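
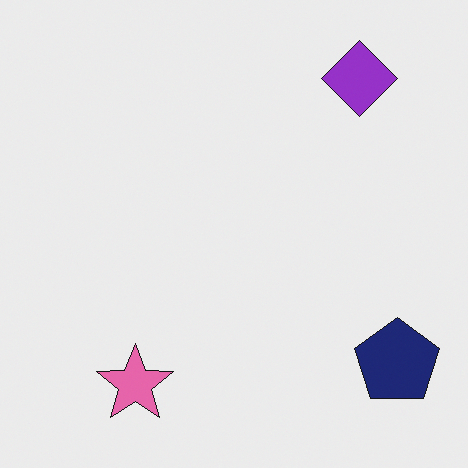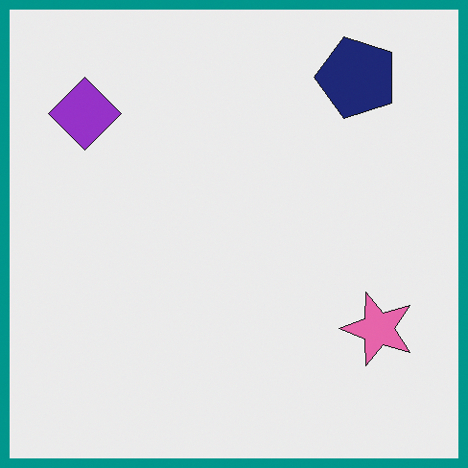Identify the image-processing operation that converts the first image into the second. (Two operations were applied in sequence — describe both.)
The second image is the first rotated 90° counter-clockwise, then framed with a teal border.

The navy pentagon sits in the bottom-right of the first image and the top-right of the second — consistent with a whole-image 90° counter-clockwise rotation. A solid teal frame runs around the edge of the second image, with the content slightly shrunk inside it.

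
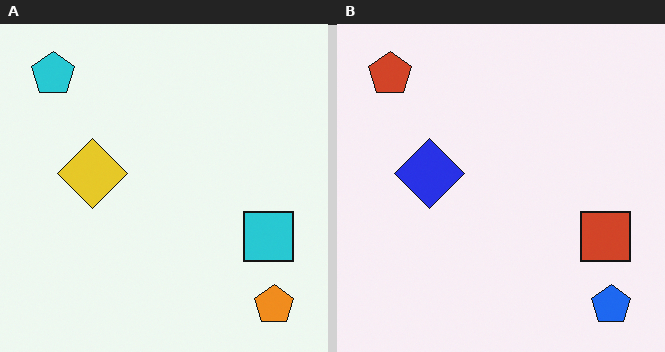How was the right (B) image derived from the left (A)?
The image was hue-shifted by a large amount.

Every shape's color has rotated by the same amount around the hue wheel — a uniform hue shift.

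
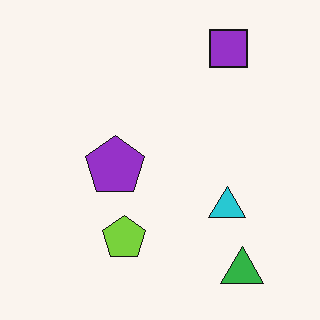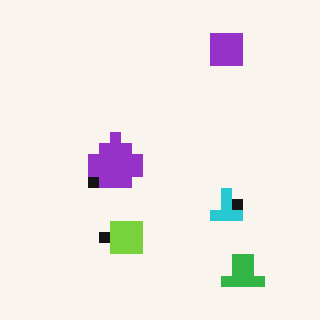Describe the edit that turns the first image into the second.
This is the original image heavily pixelated into large blocks.

Shapes are reduced to large square blocks; fine edges and outlines are lost — a downscale-then-upscale (mosaic) effect.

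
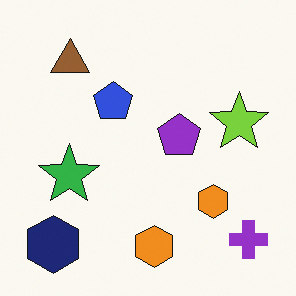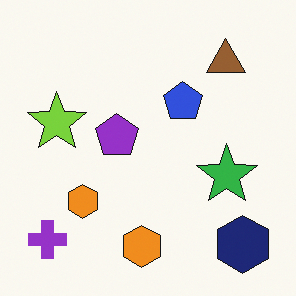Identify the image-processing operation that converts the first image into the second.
The image was flipped horizontally (left ↔ right).

The purple cross is in the bottom-right of the first image and the bottom-left of the second — shapes on opposite sides of the vertical midline have swapped in a mirror flip.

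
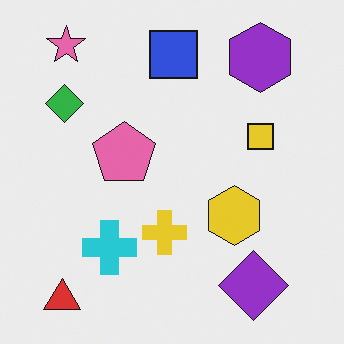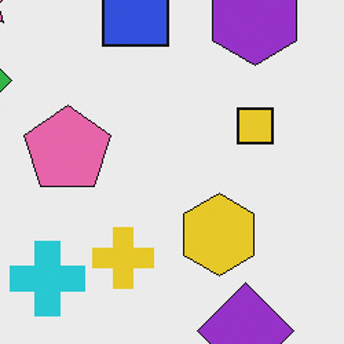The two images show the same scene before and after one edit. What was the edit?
The second image is the first cropped slightly and scaled back up.

The visible shapes are larger and the field of view is narrower; shapes near the original edges may be partly or wholly outside the frame — a crop-and-rescale.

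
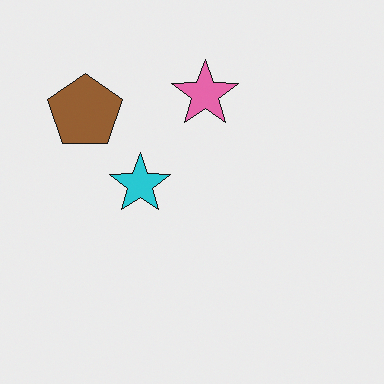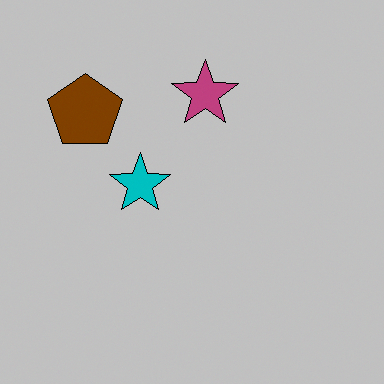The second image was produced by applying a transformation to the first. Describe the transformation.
Heavily posterized to just a handful of flat colors.

Each flat color has snapped to a coarser quantized level — most visibly, the near-white background has dropped to a flat grey.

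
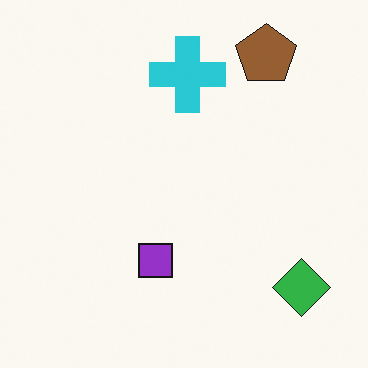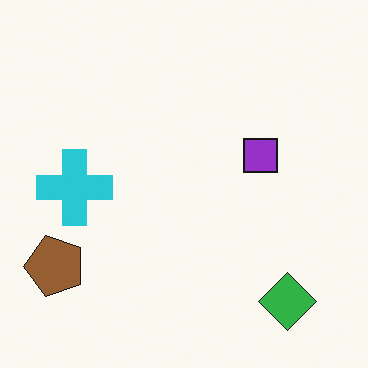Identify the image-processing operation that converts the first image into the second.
The image was transposed (reflected across the top-left ↔ bottom-right diagonal).

Shapes have swapped their row and column positions — what was in the top-right is now in the bottom-left — a diagonal reflection.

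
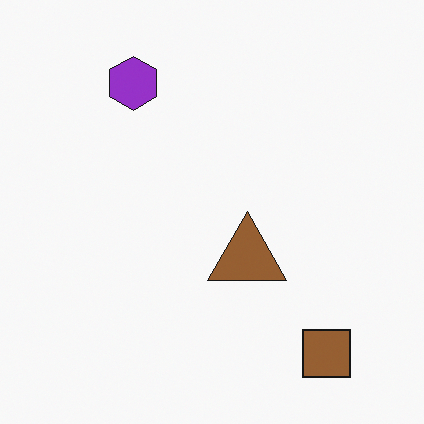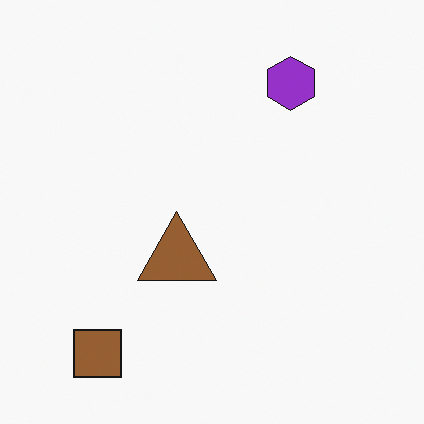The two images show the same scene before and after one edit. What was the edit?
The image was flipped horizontally (left ↔ right).

The brown square is in the bottom-right of the first image and the bottom-left of the second — shapes on opposite sides of the vertical midline have swapped in a mirror flip.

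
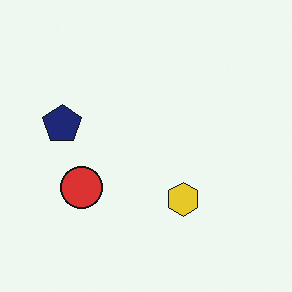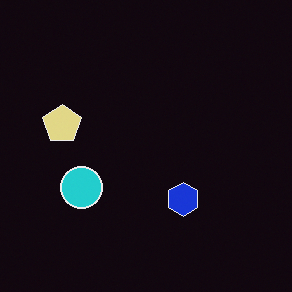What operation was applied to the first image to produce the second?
The image was color-inverted (negative).

The light background has become dark and every shape's color is its complement — a photographic negative.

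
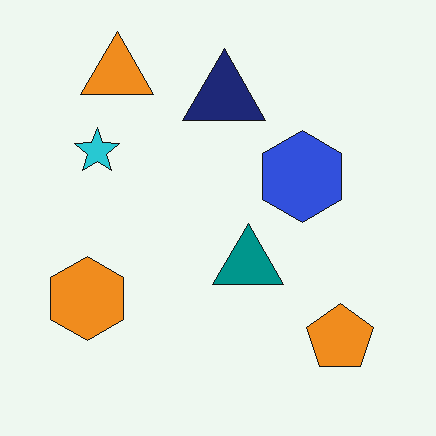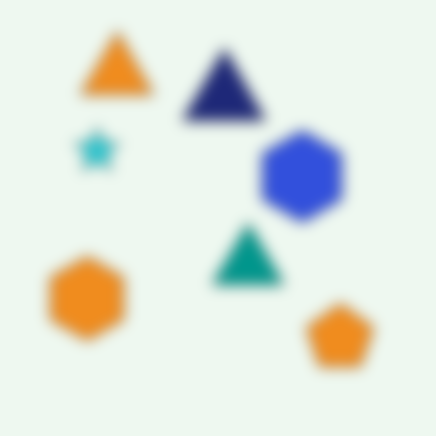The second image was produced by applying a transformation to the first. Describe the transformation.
The transformation is: heavily blurred.

Shape edges and outlines are uniformly softened across the whole image.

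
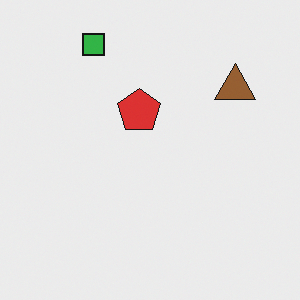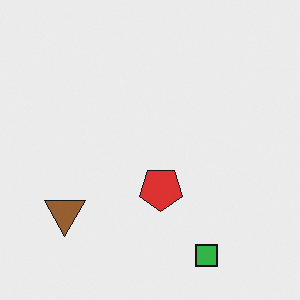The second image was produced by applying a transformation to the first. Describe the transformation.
The image was rotated 180°.

The green square sits in the top-left of the first image and the bottom-right of the second — consistent with a whole-image 180° rotation.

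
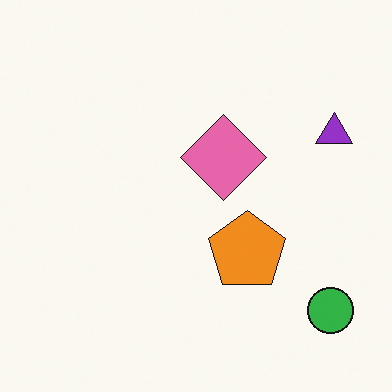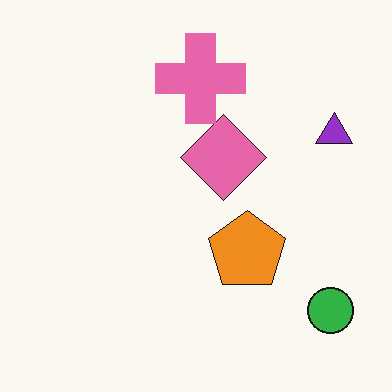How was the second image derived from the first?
It was overlaid with an additional pink cross.

A pink cross appears in the second image that is absent from the first.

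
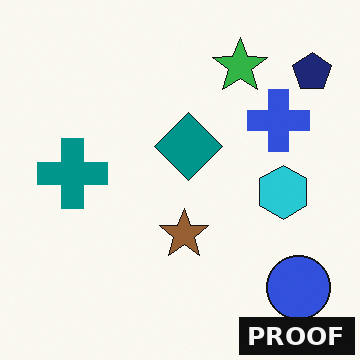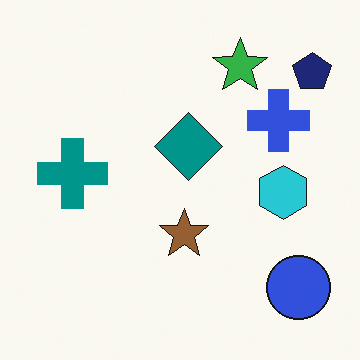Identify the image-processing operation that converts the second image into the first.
Watermarked with the text "PROOF" in the lower-right corner.

A dark label reading "PROOF" appears in the lower-right corner.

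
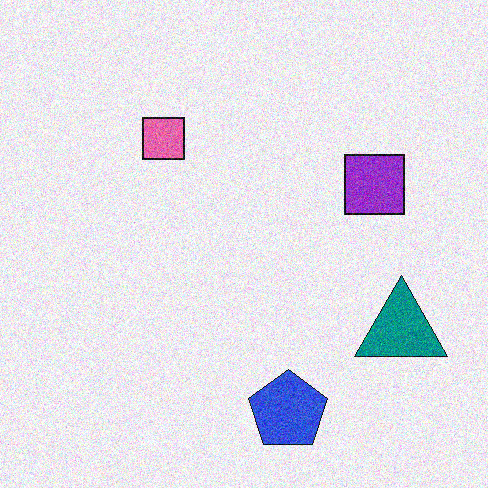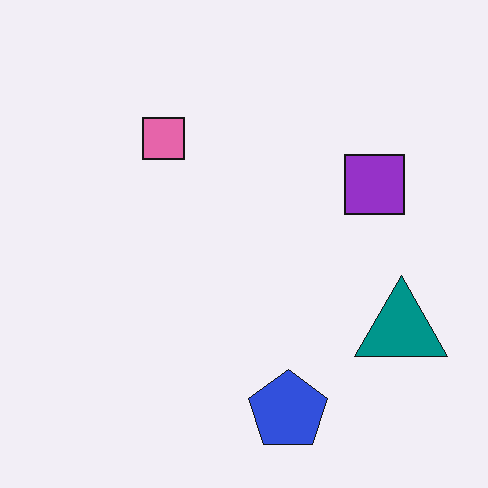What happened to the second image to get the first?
It was degraded with visible gaussian noise.

Random speckle covers the whole image, including the flat background.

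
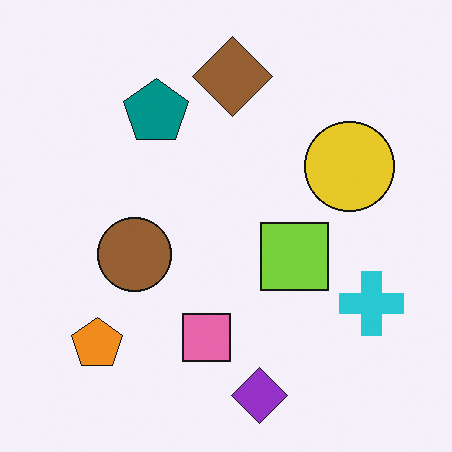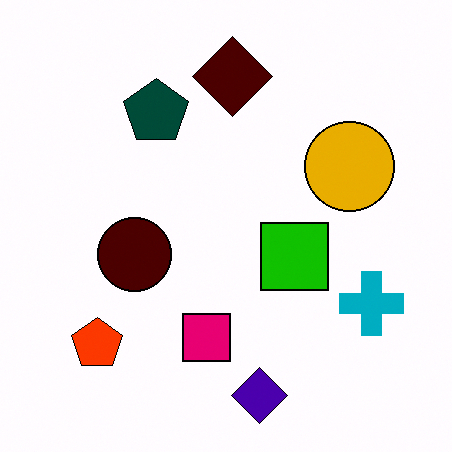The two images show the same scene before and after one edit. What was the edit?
The image was boosted in contrast.

Tones are pushed away from mid-grey across the whole image — a global contrast change.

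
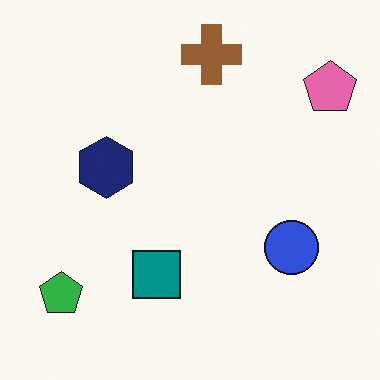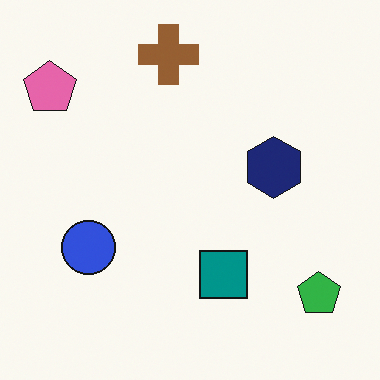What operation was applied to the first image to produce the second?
It was flipped horizontally (left ↔ right).

The pink pentagon is in the top-right of the first image and the top-left of the second — shapes on opposite sides of the vertical midline have swapped in a mirror flip.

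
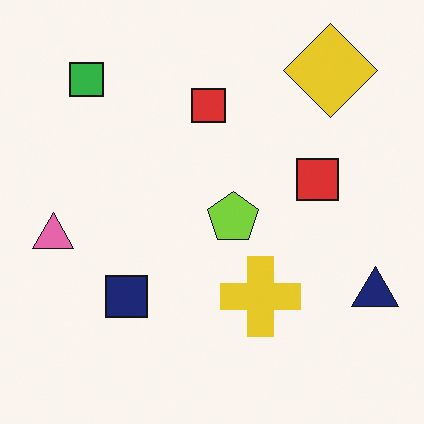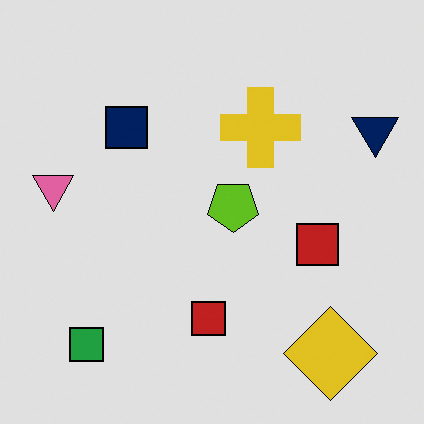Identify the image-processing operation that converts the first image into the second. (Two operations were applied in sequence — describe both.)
The image was flipped vertically (top ↔ bottom), then posterized to a reduced palette.

The yellow diamond is in the top-right of the first image and the bottom-right of the second — shapes on opposite sides of the horizontal midline have swapped in a mirror flip. Each flat color has snapped to a coarser quantized level — most visibly, the near-white background has dropped to a flat grey.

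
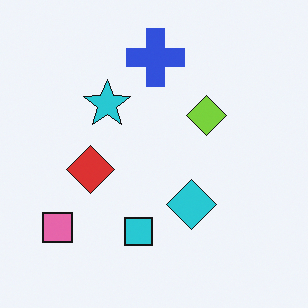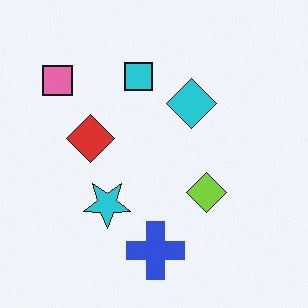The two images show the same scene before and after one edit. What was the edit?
The transformation is: flipped vertically (top ↔ bottom).

The blue cross is in the top of the first image and the bottom of the second — shapes on opposite sides of the horizontal midline have swapped in a mirror flip.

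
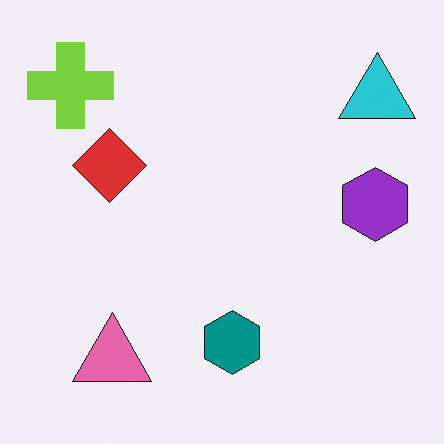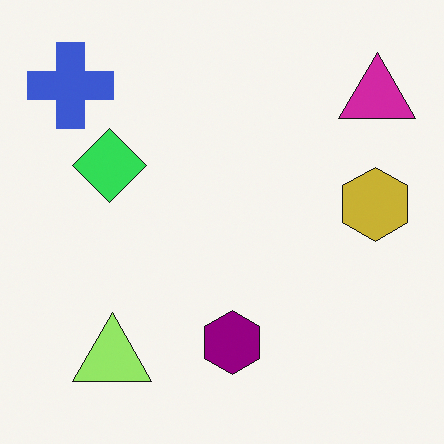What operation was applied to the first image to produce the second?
Hue-shifted through roughly a third of the color wheel.

Every shape's color has rotated by the same amount around the hue wheel — a uniform hue shift.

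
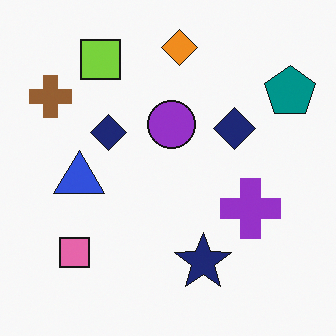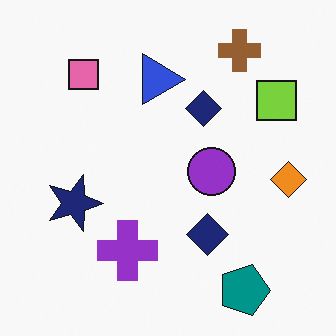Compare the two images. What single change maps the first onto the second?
The second image is the first rotated 90° clockwise.

The teal pentagon sits in the top-right of the first image and the bottom-right of the second — consistent with a whole-image 90° clockwise rotation.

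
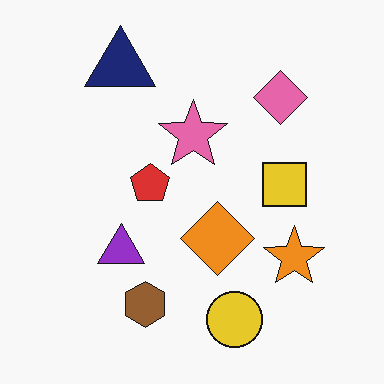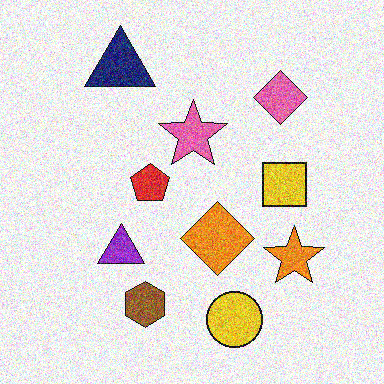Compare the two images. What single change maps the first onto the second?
It was degraded with strong gaussian noise.

Random speckle covers the whole image, including the flat background.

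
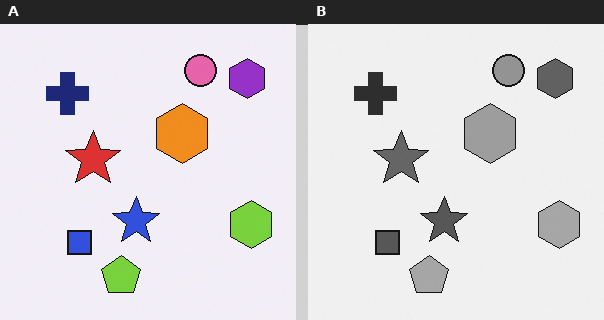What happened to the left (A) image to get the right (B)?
The image was converted to grayscale.

All color is removed — every shape is now a shade of grey.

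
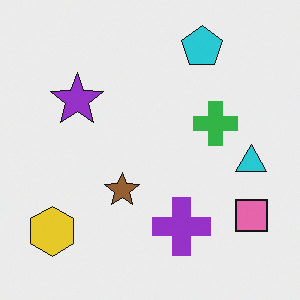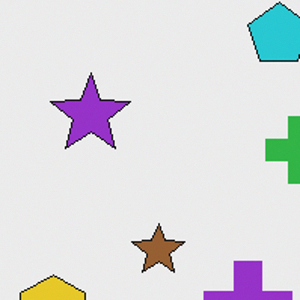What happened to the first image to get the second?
This is the original image cropped slightly and scaled back up.

The visible shapes are larger and the field of view is narrower; shapes near the original edges may be partly or wholly outside the frame — a crop-and-rescale.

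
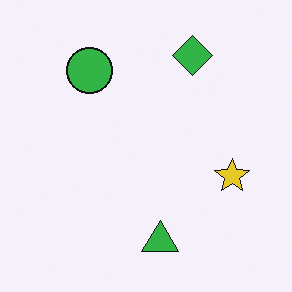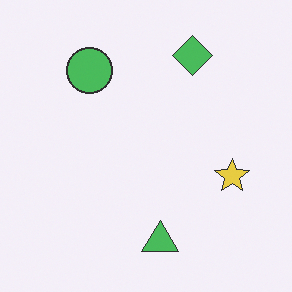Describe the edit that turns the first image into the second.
The second image is the first given slightly reduced contrast.

Tones are pushed toward mid-grey across the whole image — a global contrast change.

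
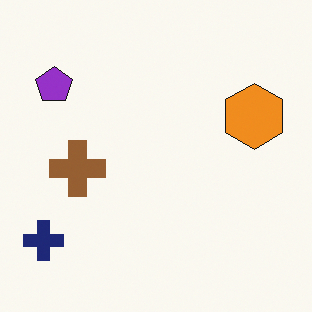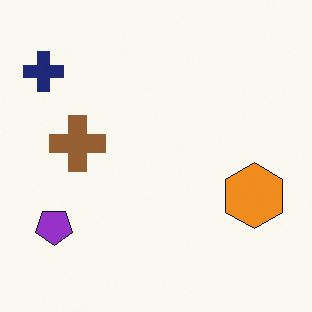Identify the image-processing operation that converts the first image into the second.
The transformation is: flipped vertically (top ↔ bottom).

The navy cross is in the bottom-left of the first image and the top-left of the second — shapes on opposite sides of the horizontal midline have swapped in a mirror flip.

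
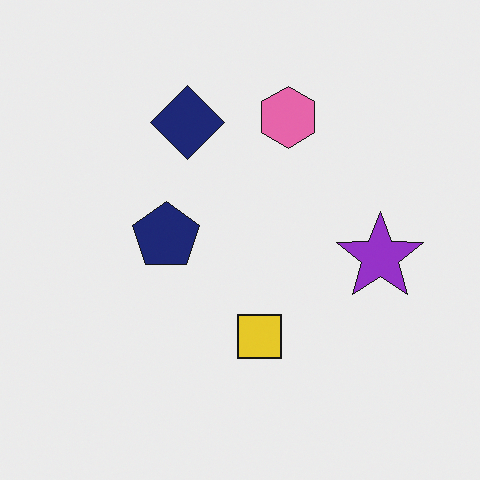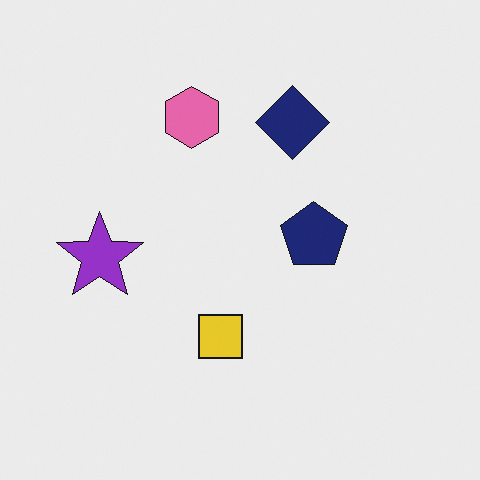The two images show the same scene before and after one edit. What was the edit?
It was flipped horizontally (left ↔ right).

The purple star is in the right of the first image and the left of the second — shapes on opposite sides of the vertical midline have swapped in a mirror flip.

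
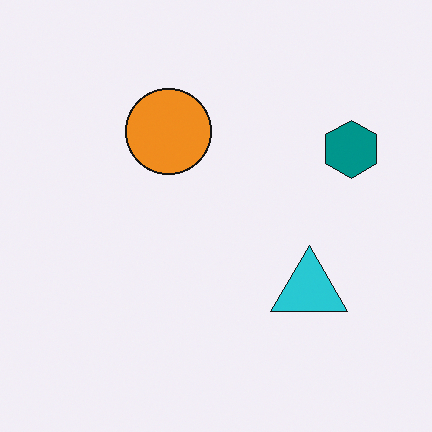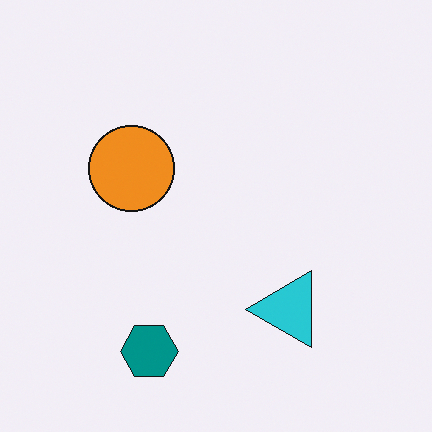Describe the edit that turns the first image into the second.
The image was transposed (reflected across the top-left ↔ bottom-right diagonal).

Shapes have swapped their row and column positions — what was in the top-right is now in the bottom-left — a diagonal reflection.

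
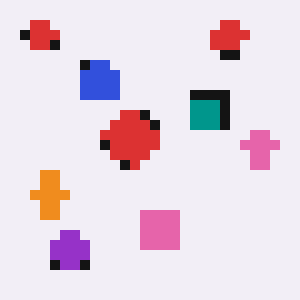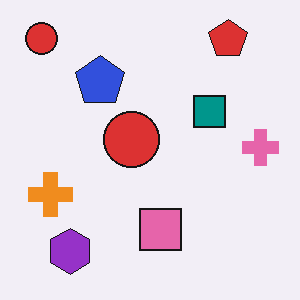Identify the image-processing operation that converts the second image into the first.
The image was coarsely pixelated.

Shapes are reduced to large square blocks; fine edges and outlines are lost — a downscale-then-upscale (mosaic) effect.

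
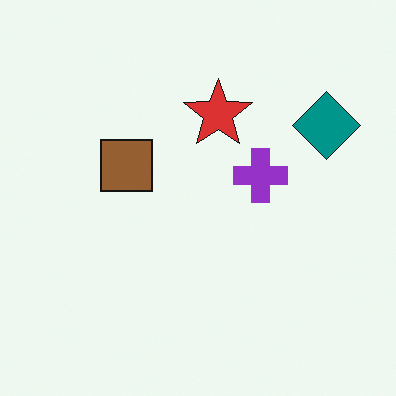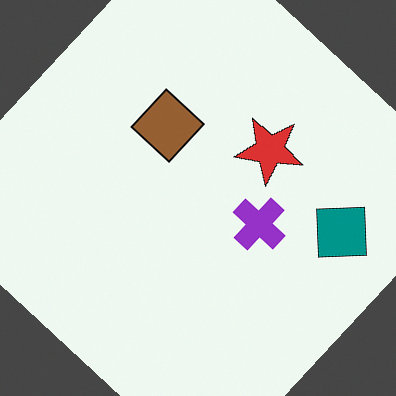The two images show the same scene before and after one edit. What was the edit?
The second image is the first rotated clockwise by a large amount — several tens of degrees.

Every shape is tilted by the same angle and the image corners show triangular fill wedges — a whole-image rotation by a non-right angle.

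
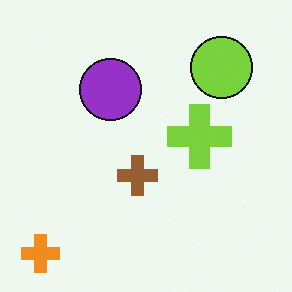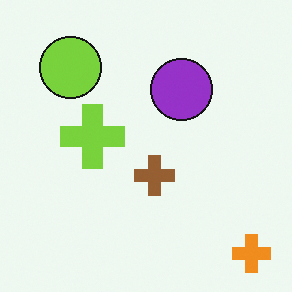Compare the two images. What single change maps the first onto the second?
It was flipped horizontally (left ↔ right).

The orange cross is in the bottom-left of the first image and the bottom-right of the second — shapes on opposite sides of the vertical midline have swapped in a mirror flip.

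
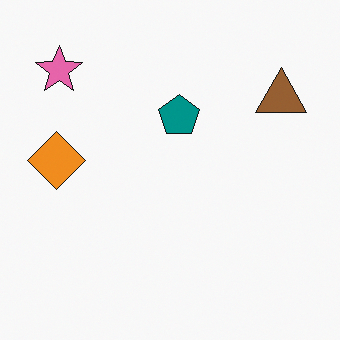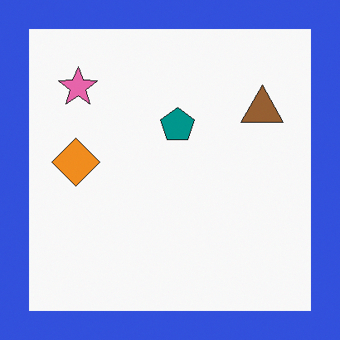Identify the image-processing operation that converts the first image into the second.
It was framed with a blue border.

A solid blue frame runs around the edge of the second image, with the content slightly shrunk inside it.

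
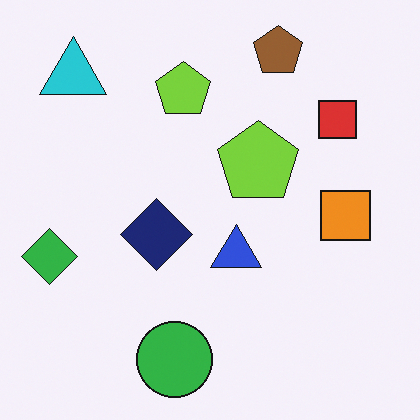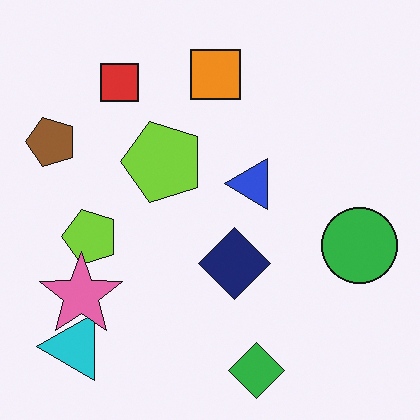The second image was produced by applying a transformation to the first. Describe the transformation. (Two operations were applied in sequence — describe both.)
The transformation is: rotated 90° counter-clockwise, then overlaid with an additional pink star.

The cyan triangle sits in the top-left of the first image and the bottom-left of the second — consistent with a whole-image 90° counter-clockwise rotation. A pink star appears in the second image that is absent from the first.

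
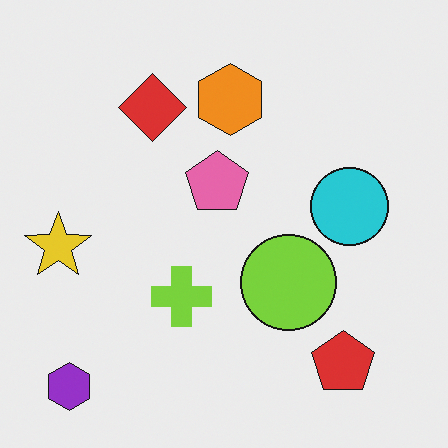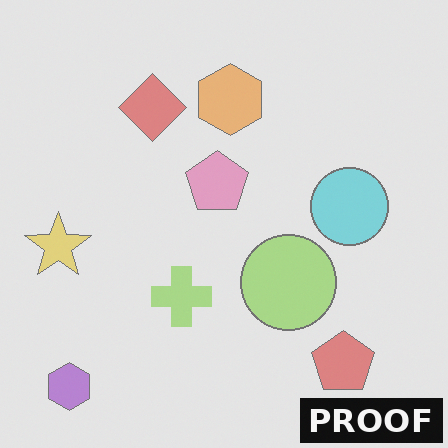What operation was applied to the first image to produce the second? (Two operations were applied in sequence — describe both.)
This is the original image given much lower contrast, then watermarked with the text "PROOF" in the lower-right corner.

Tones are pushed toward mid-grey across the whole image — a global contrast change. A dark label reading "PROOF" appears in the lower-right corner.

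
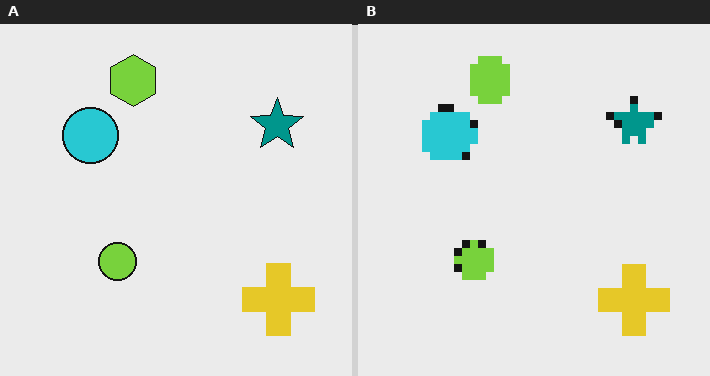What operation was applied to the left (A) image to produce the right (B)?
This is the original image moderately pixelated.

Shapes are reduced to large square blocks; fine edges and outlines are lost — a downscale-then-upscale (mosaic) effect.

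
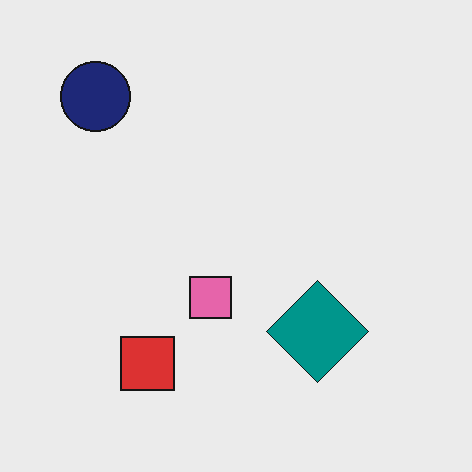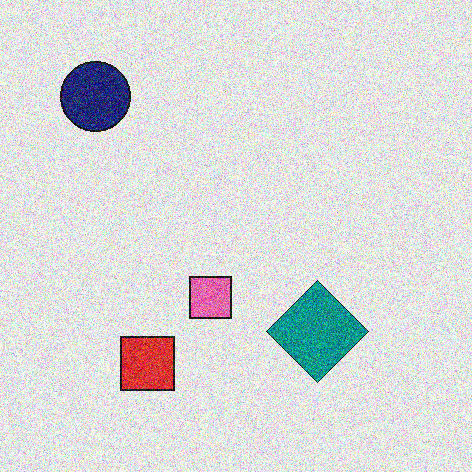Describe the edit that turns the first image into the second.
The image was degraded with heavy additive noise.

Random speckle covers the whole image, including the flat background.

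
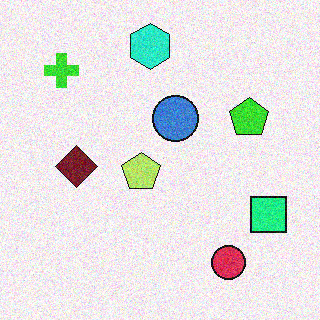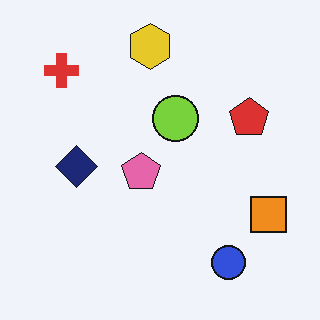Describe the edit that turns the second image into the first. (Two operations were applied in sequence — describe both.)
This is the original image degraded with moderate additive noise, then hue-shifted through roughly a third of the color wheel.

Random speckle covers the whole image, including the flat background. Every shape's color has rotated by the same amount around the hue wheel — a uniform hue shift.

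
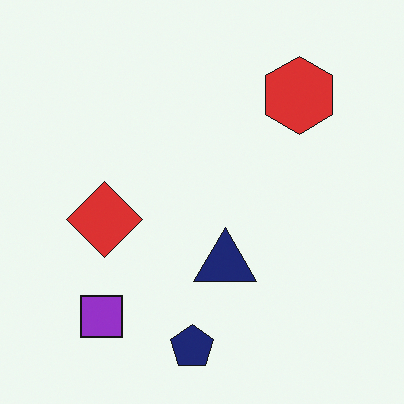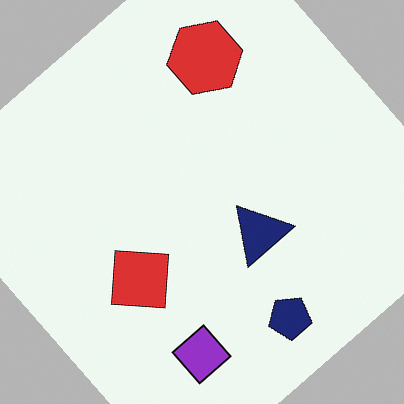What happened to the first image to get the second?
Rotated counter-clockwise by a large amount — several tens of degrees.

Every shape is tilted by the same angle and the image corners show triangular fill wedges — a whole-image rotation by a non-right angle.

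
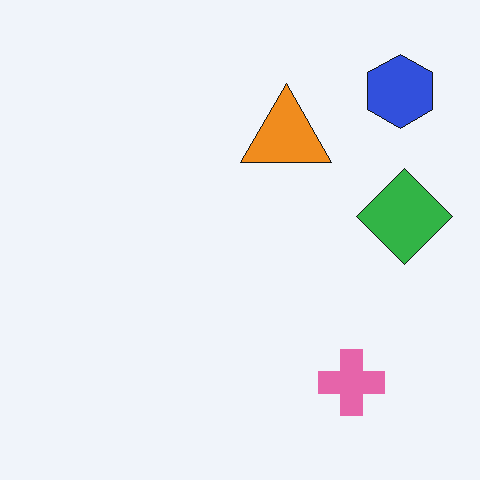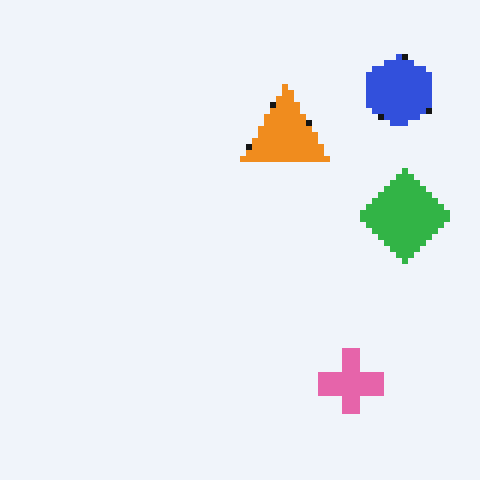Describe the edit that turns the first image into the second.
It was moderately pixelated.

Shapes are reduced to large square blocks; fine edges and outlines are lost — a downscale-then-upscale (mosaic) effect.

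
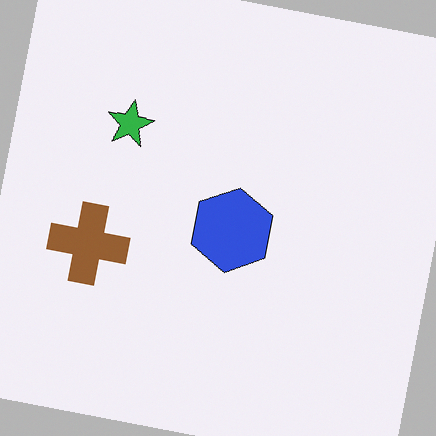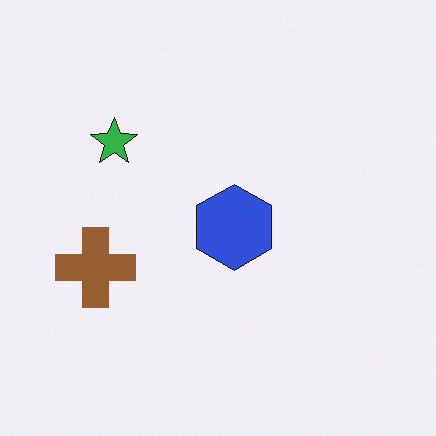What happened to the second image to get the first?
This is the original image rotated clockwise by a slight angle.

Every shape is tilted by the same angle and the image corners show triangular fill wedges — a whole-image rotation by a non-right angle.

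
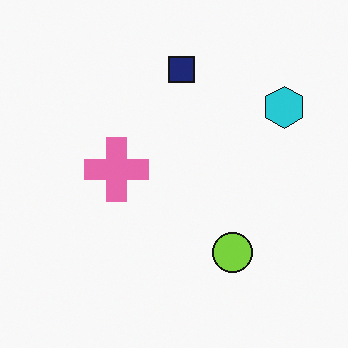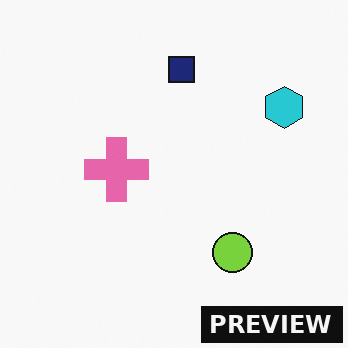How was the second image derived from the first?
The image was watermarked with the text "PREVIEW" in the lower-right corner.

A dark label reading "PREVIEW" appears in the lower-right corner.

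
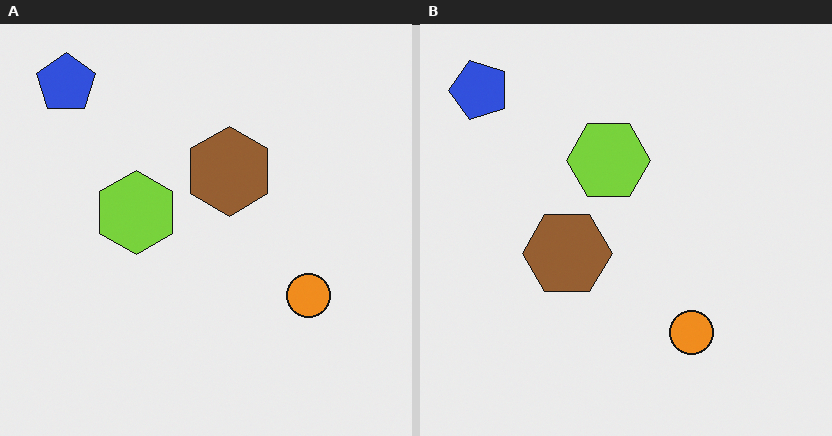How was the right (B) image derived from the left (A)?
This is the original image transposed (reflected across the top-left ↔ bottom-right diagonal).

Shapes have swapped their row and column positions — what was in the top-right is now in the bottom-left — a diagonal reflection.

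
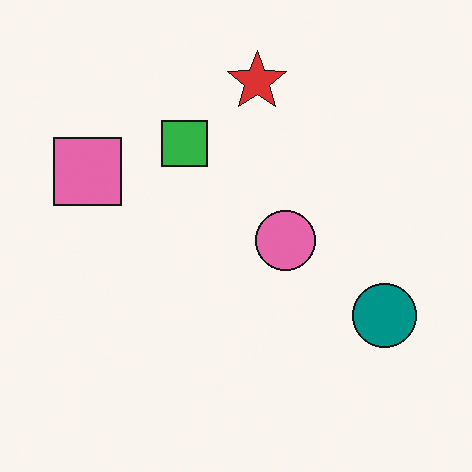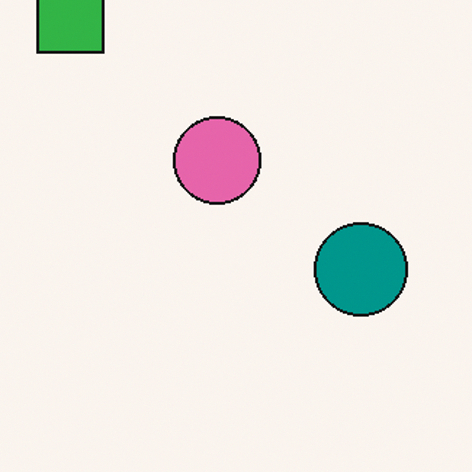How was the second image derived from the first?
The image was cropped to a modestly smaller region and rescaled.

The visible shapes are larger and the field of view is narrower; shapes near the original edges may be partly or wholly outside the frame — a crop-and-rescale.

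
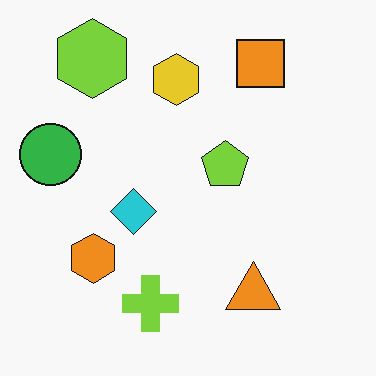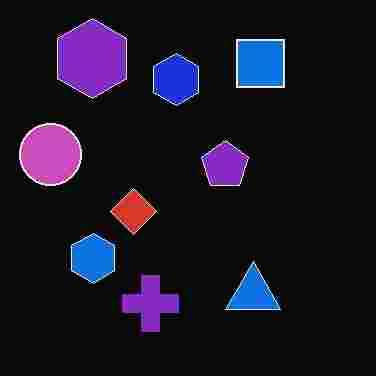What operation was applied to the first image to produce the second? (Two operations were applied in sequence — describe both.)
The image was color-inverted (negative), then degraded with heavy JPEG compression.

The light background has become dark and every shape's color is its complement — a photographic negative. Blocky 8×8 compression artifacts appear around shape edges and the flat background shows ringing — characteristic JPEG degradation.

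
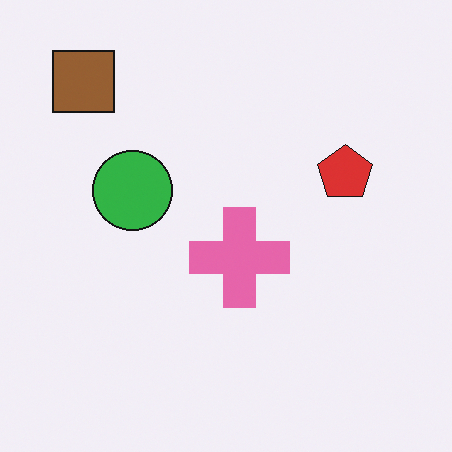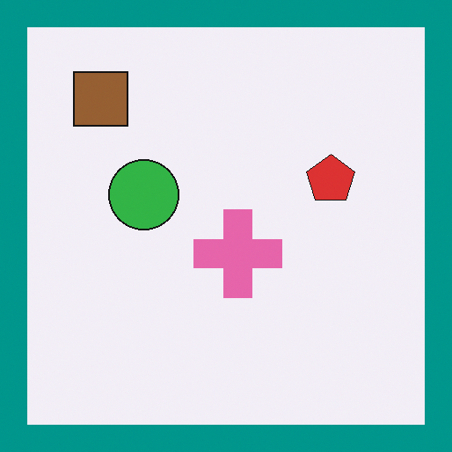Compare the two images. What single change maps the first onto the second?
It was framed with a teal border.

A solid teal frame runs around the edge of the second image, with the content slightly shrunk inside it.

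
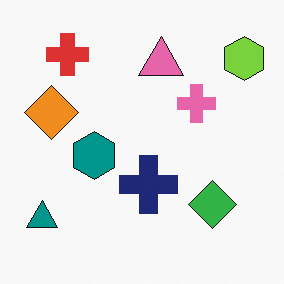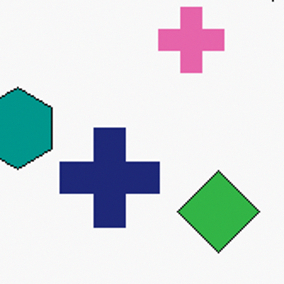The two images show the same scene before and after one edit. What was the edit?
Cropped tightly and scaled back up.

The visible shapes are larger and the field of view is narrower; shapes near the original edges may be partly or wholly outside the frame — a crop-and-rescale.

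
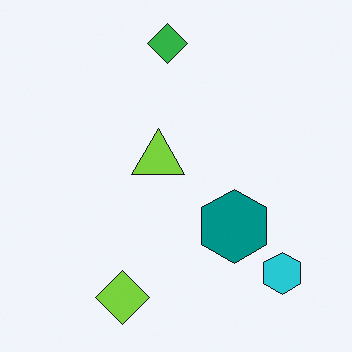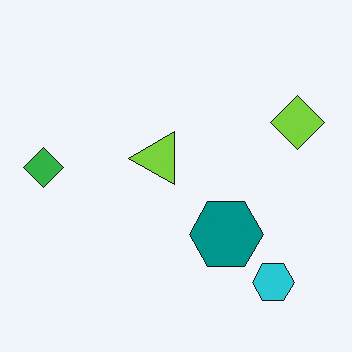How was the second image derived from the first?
Transposed (reflected across the top-left ↔ bottom-right diagonal).

Shapes have swapped their row and column positions — what was in the top-right is now in the bottom-left — a diagonal reflection.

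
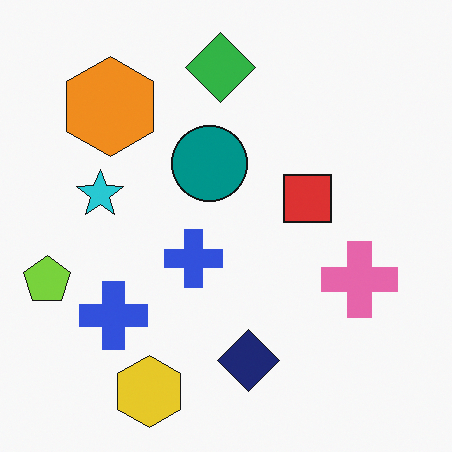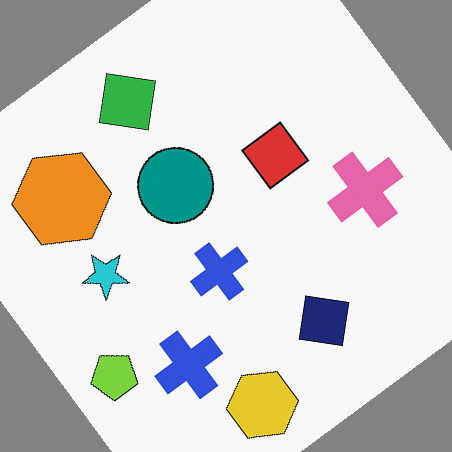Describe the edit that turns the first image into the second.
The second image is the first rotated counter-clockwise by a large amount — several tens of degrees.

Every shape is tilted by the same angle and the image corners show triangular fill wedges — a whole-image rotation by a non-right angle.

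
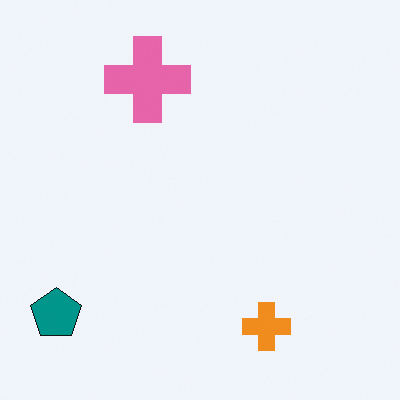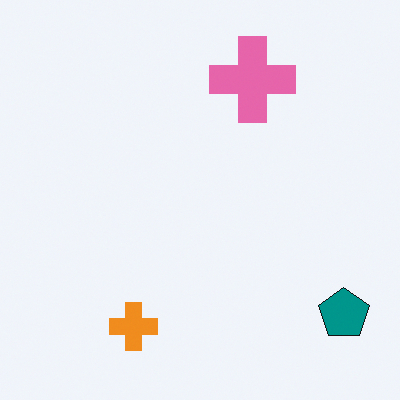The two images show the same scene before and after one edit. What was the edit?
The transformation is: flipped horizontally (left ↔ right).

The teal pentagon is in the bottom-left of the first image and the bottom-right of the second — shapes on opposite sides of the vertical midline have swapped in a mirror flip.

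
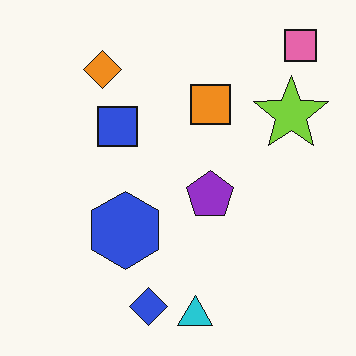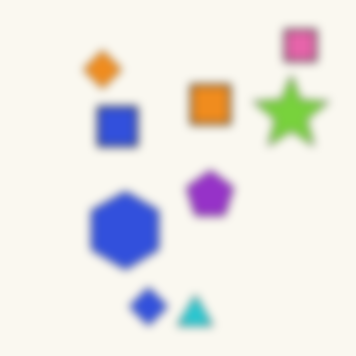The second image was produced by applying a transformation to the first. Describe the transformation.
This is the original image noticeably gaussian-blurred.

Shape edges and outlines are uniformly softened across the whole image.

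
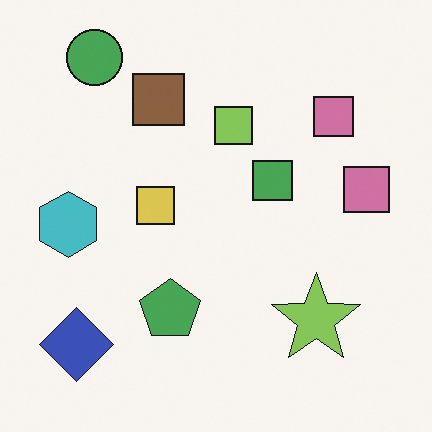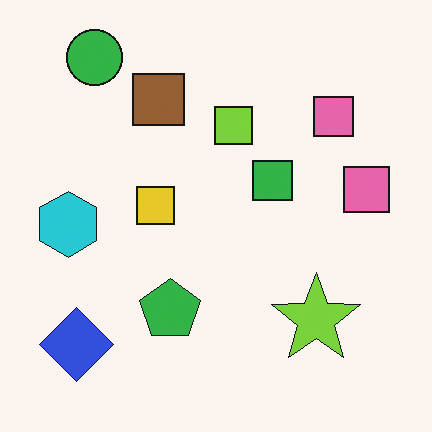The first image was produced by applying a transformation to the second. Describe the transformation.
The image was slightly desaturated.

All colors are more muted and greyish — a global saturation change.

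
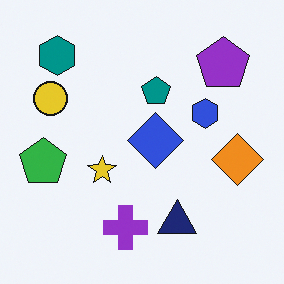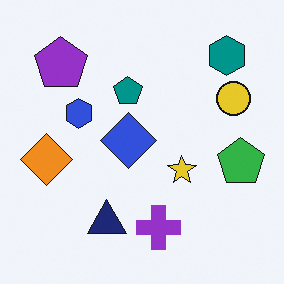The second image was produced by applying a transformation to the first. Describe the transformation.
Flipped horizontally (left ↔ right).

The green pentagon is in the left of the first image and the right of the second — shapes on opposite sides of the vertical midline have swapped in a mirror flip.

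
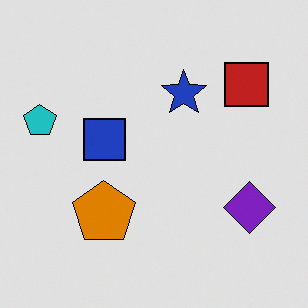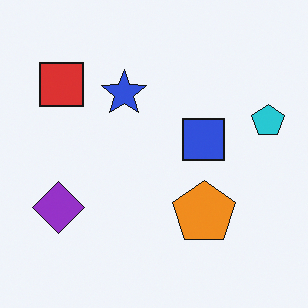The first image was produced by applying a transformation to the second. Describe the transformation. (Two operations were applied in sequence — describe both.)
The first image is the second moderately posterized, then flipped horizontally (left ↔ right).

Each flat color has snapped to a coarser quantized level — most visibly, the near-white background has dropped to a flat grey. The cyan pentagon is in the right of the second image and the left of the first — shapes on opposite sides of the vertical midline have swapped in a mirror flip.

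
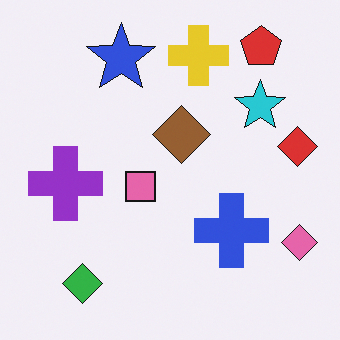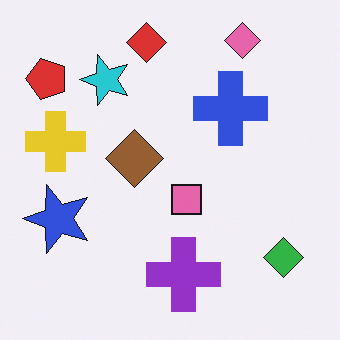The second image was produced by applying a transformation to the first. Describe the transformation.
This is the original image rotated 90° counter-clockwise.

The red pentagon sits in the top-right of the first image and the top-left of the second — consistent with a whole-image 90° counter-clockwise rotation.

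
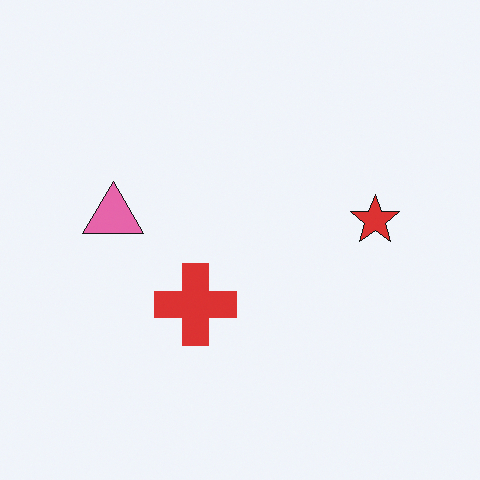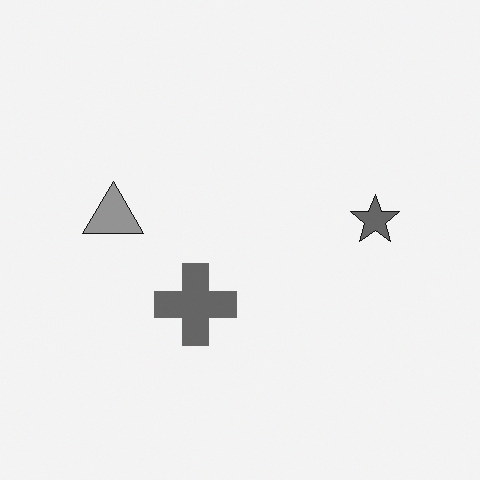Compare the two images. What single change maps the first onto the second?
The image was converted to grayscale.

All color is removed — every shape is now a shade of grey.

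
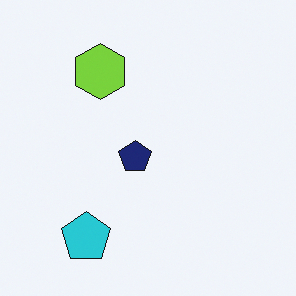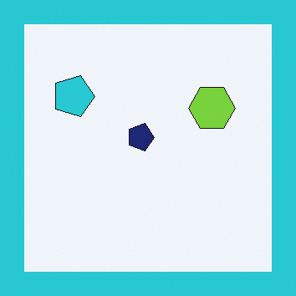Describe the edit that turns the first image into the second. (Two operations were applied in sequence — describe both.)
It was rotated 90° clockwise, then framed with a cyan border.

The cyan pentagon sits in the bottom-left of the first image and the top-left of the second — consistent with a whole-image 90° clockwise rotation. A solid cyan frame runs around the edge of the second image, with the content slightly shrunk inside it.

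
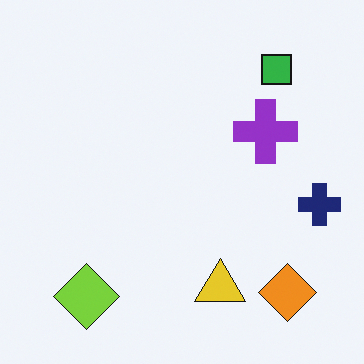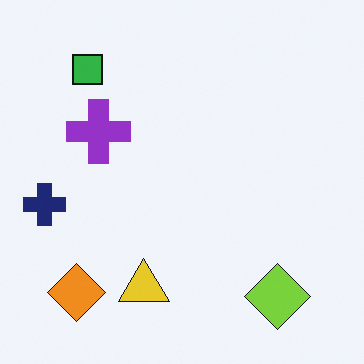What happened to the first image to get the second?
This is the original image flipped horizontally (left ↔ right).

The navy cross is in the right of the first image and the left of the second — shapes on opposite sides of the vertical midline have swapped in a mirror flip.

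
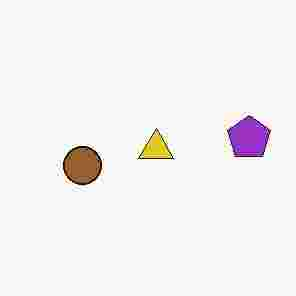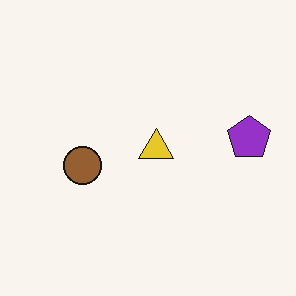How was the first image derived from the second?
The image was degraded with heavy JPEG compression.

Blocky 8×8 compression artifacts appear around shape edges and the flat background shows ringing — characteristic JPEG degradation.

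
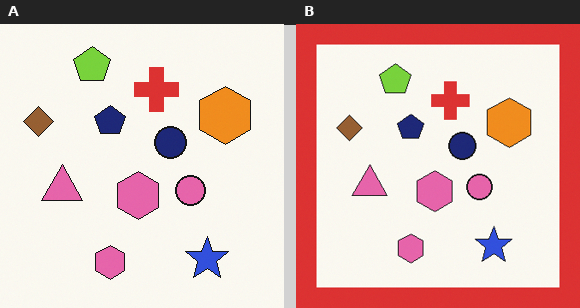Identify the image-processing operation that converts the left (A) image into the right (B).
The transformation is: framed with a red border.

A solid red frame runs around the edge of the right (B) image, with the content slightly shrunk inside it.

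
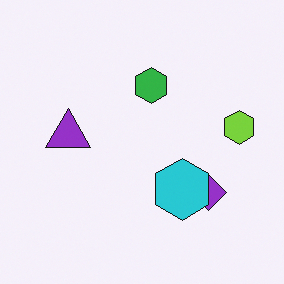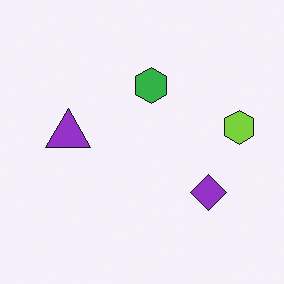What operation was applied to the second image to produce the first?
This is the original image overlaid with an additional cyan hexagon.

A cyan hexagon appears in the first image that is absent from the second.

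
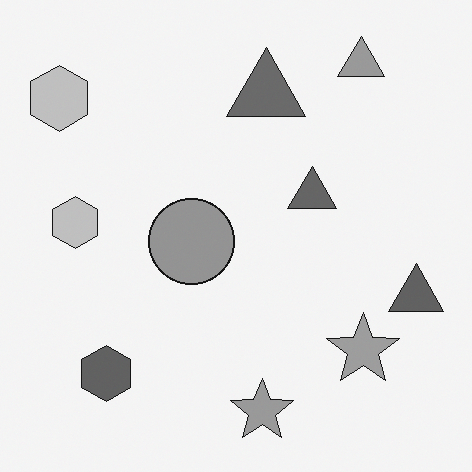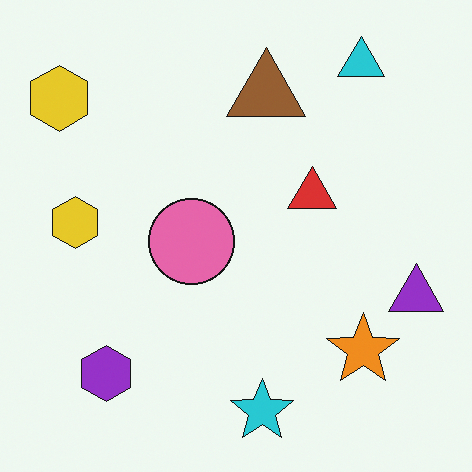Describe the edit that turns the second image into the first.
The image was converted to grayscale.

All color is removed — every shape is now a shade of grey.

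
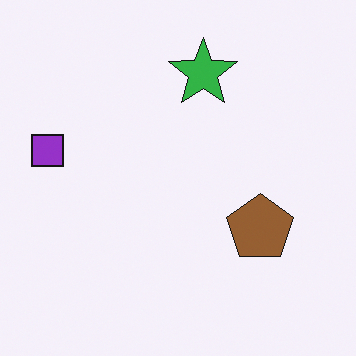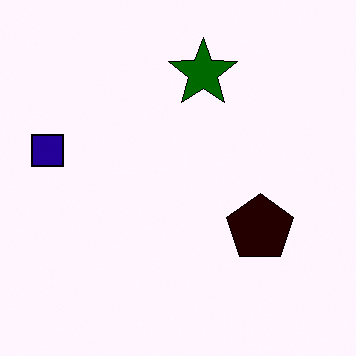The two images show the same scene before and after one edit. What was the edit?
The second image is the first given much higher contrast.

Tones are pushed away from mid-grey across the whole image — a global contrast change.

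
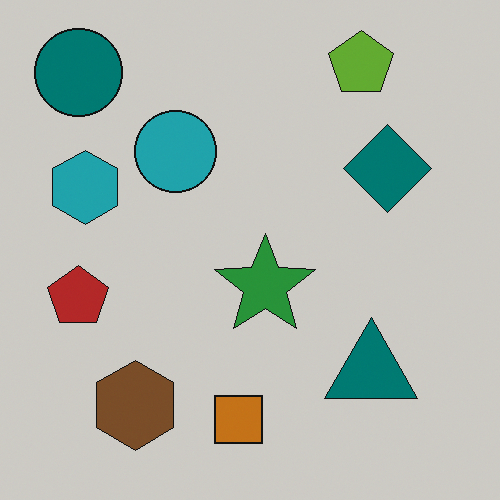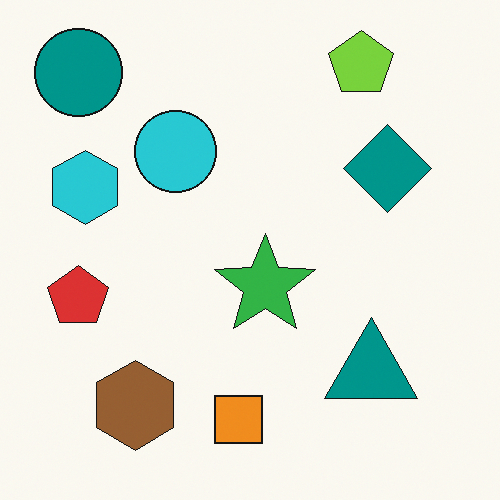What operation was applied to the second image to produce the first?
Slightly darkened.

Every pixel — background and shapes alike — is uniformly darkened.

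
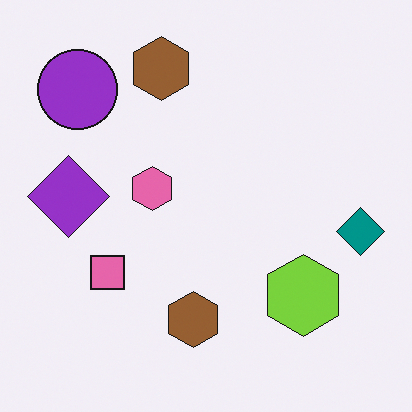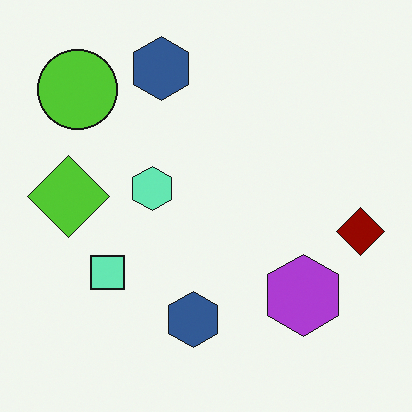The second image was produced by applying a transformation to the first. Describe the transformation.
The second image is the first hue-shifted through roughly half the color wheel.

Every shape's color has rotated by the same amount around the hue wheel — a uniform hue shift.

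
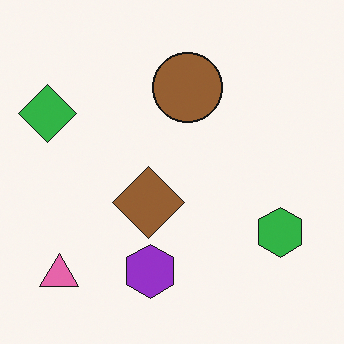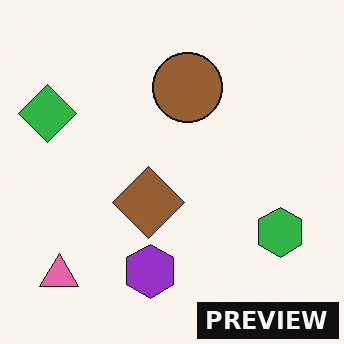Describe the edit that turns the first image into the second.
It was watermarked with the text "PREVIEW" in the lower-right corner.

A dark label reading "PREVIEW" appears in the lower-right corner.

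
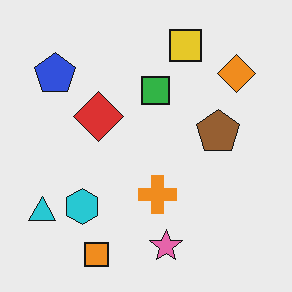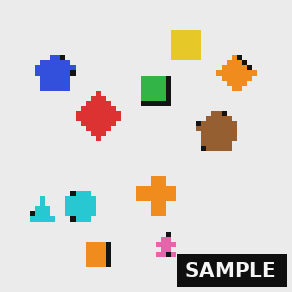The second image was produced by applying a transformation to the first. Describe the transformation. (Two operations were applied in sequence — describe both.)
The second image is the first lightly pixelated (a mild mosaic effect), then watermarked with the text "SAMPLE" in the lower-right corner.

Shapes are reduced to large square blocks; fine edges and outlines are lost — a downscale-then-upscale (mosaic) effect. A dark label reading "SAMPLE" appears in the lower-right corner.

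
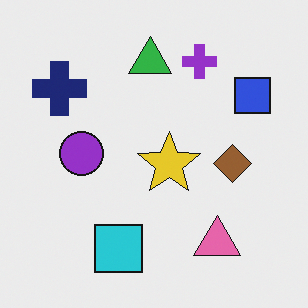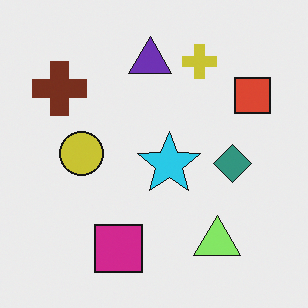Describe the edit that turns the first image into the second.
The image was hue-shifted through roughly a third of the color wheel.

Every shape's color has rotated by the same amount around the hue wheel — a uniform hue shift.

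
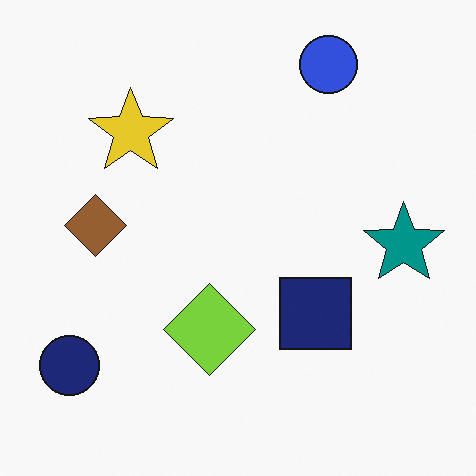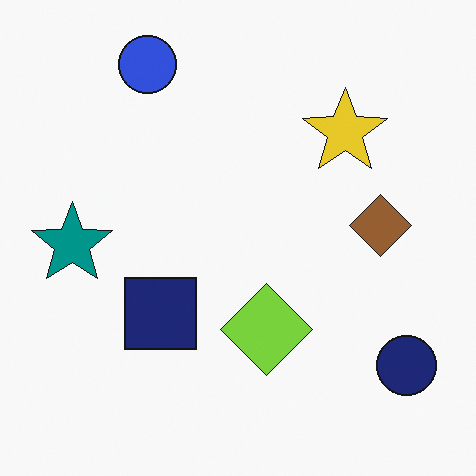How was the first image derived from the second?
The image was flipped horizontally (left ↔ right).

The navy circle is in the bottom-right of the second image and the bottom-left of the first — shapes on opposite sides of the vertical midline have swapped in a mirror flip.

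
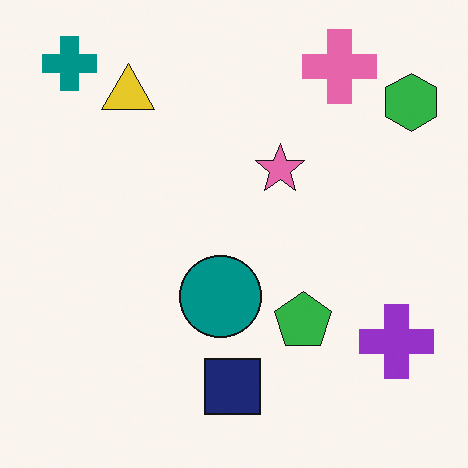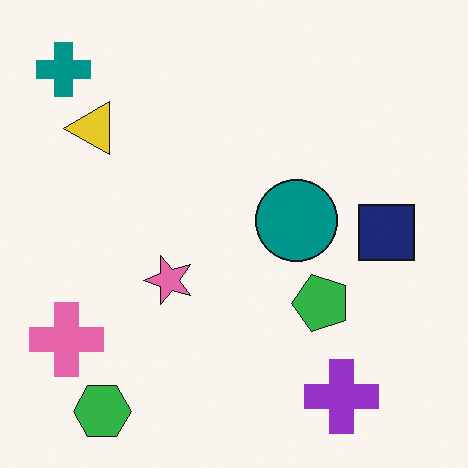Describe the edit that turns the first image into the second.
Transposed (reflected across the top-left ↔ bottom-right diagonal).

Shapes have swapped their row and column positions — what was in the top-right is now in the bottom-left — a diagonal reflection.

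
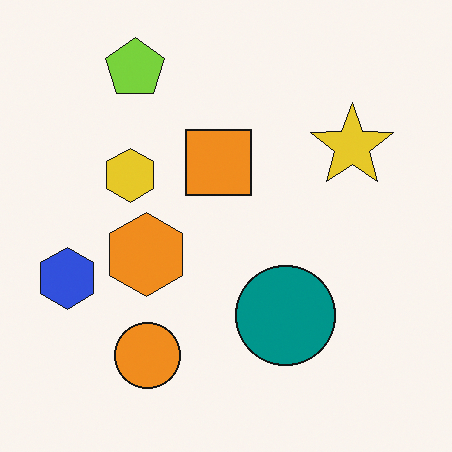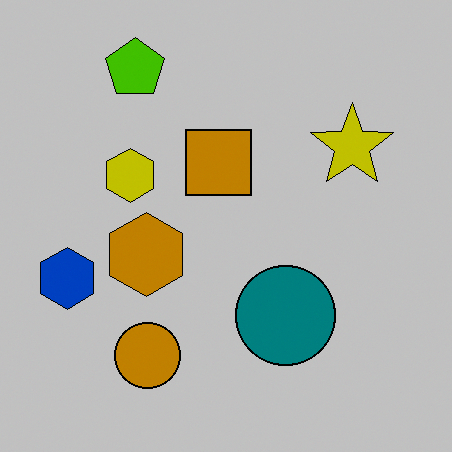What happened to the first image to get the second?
The second image is the first aggressively posterized.

Each flat color has snapped to a coarser quantized level — most visibly, the near-white background has dropped to a flat grey.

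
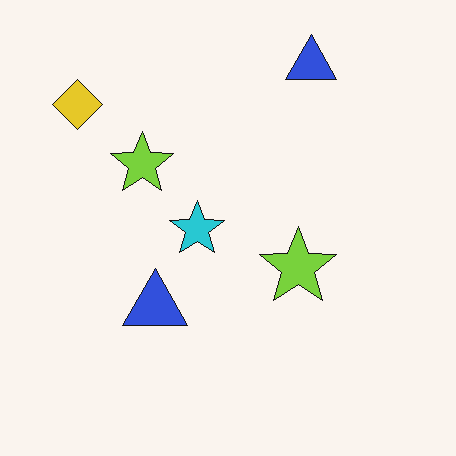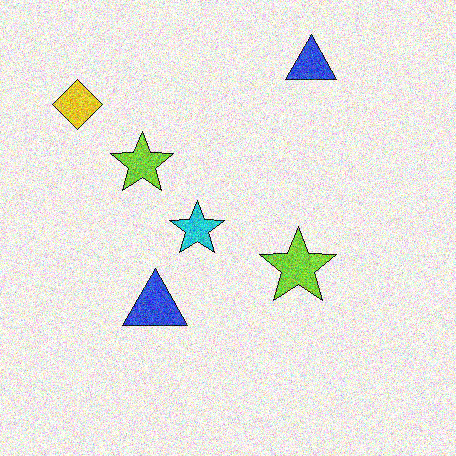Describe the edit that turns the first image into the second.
The transformation is: degraded with heavy additive noise.

Random speckle covers the whole image, including the flat background.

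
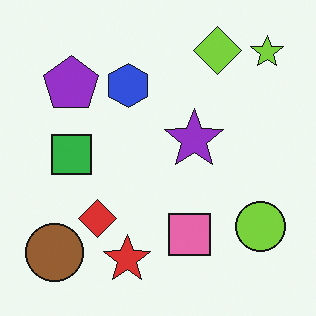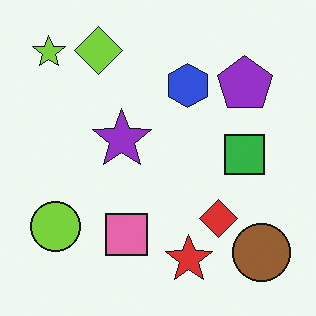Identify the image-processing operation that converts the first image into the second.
Flipped horizontally (left ↔ right).

The lime star is in the top-right of the first image and the top-left of the second — shapes on opposite sides of the vertical midline have swapped in a mirror flip.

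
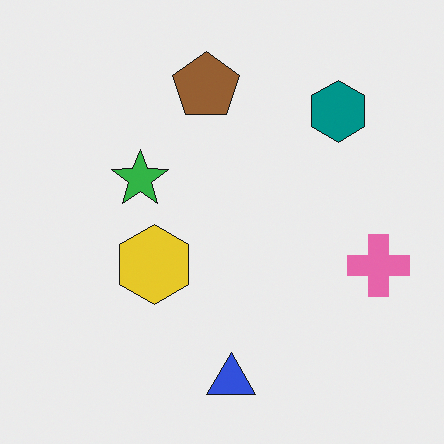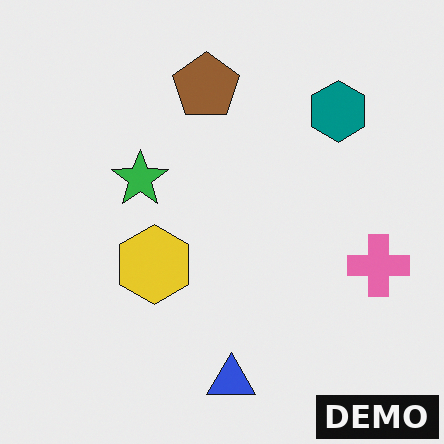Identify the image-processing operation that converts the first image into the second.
The transformation is: watermarked with the text "DEMO" in the lower-right corner.

A dark label reading "DEMO" appears in the lower-right corner.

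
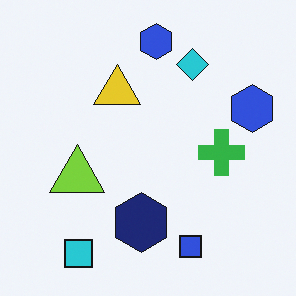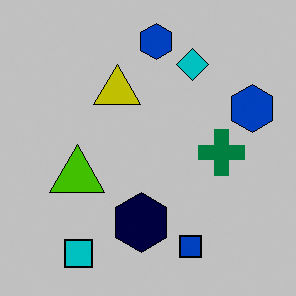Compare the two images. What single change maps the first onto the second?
This is the original image aggressively posterized.

Each flat color has snapped to a coarser quantized level — most visibly, the near-white background has dropped to a flat grey.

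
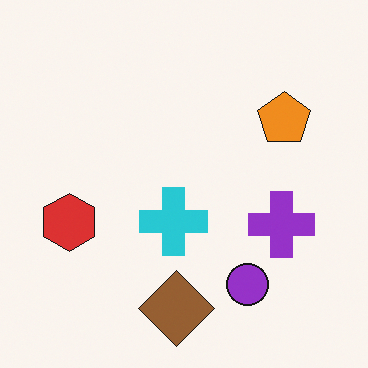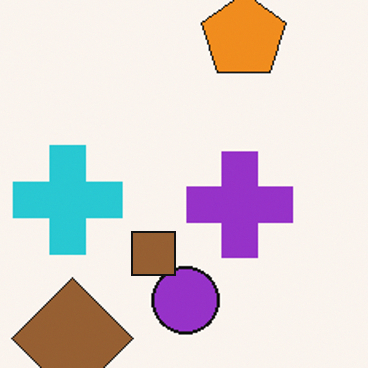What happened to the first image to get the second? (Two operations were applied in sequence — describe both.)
The second image is the first cropped slightly and scaled back up, then overlaid with an additional brown square.

The visible shapes are larger and the field of view is narrower; shapes near the original edges may be partly or wholly outside the frame — a crop-and-rescale. A brown square appears in the second image that is absent from the first.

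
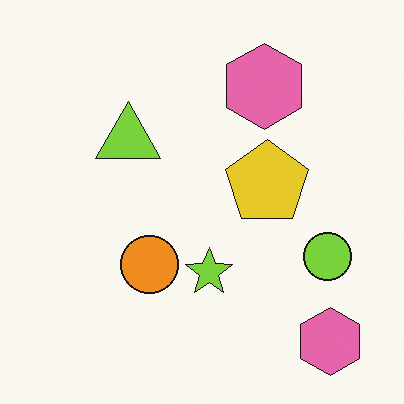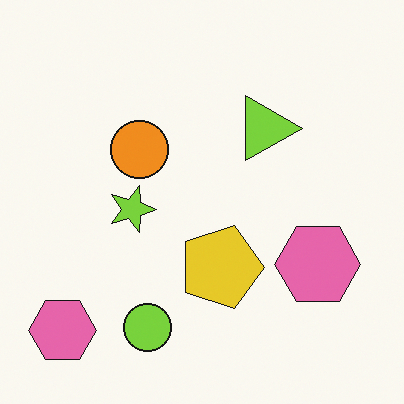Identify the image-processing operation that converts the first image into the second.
This is the original image rotated 90° clockwise.

The lime circle sits in the right of the first image and the bottom of the second — consistent with a whole-image 90° clockwise rotation.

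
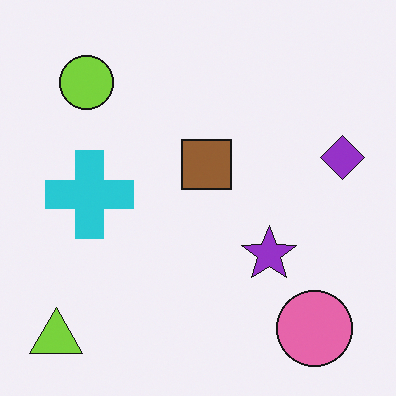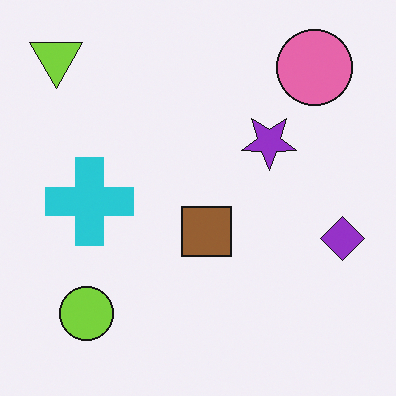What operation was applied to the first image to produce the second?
The second image is the first flipped vertically (top ↔ bottom).

The lime triangle is in the bottom-left of the first image and the top-left of the second — shapes on opposite sides of the horizontal midline have swapped in a mirror flip.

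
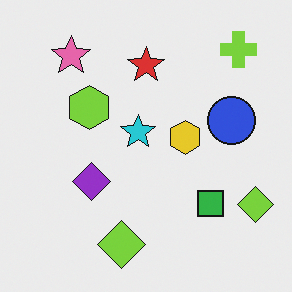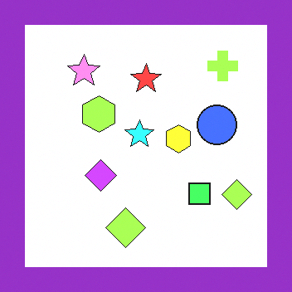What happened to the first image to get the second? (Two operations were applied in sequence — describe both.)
The transformation is: substantially brightened, then framed with a purple border.

Every pixel — background and shapes alike — is uniformly brightened. A solid purple frame runs around the edge of the second image, with the content slightly shrunk inside it.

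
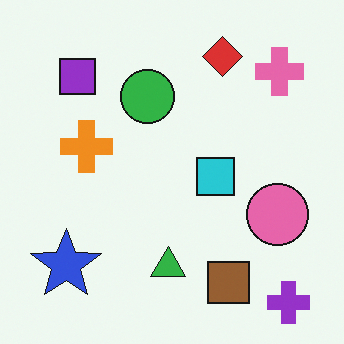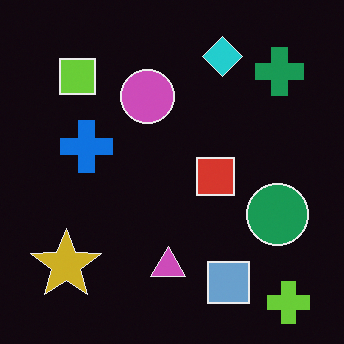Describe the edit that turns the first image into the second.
Color-inverted (negative).

The light background has become dark and every shape's color is its complement — a photographic negative.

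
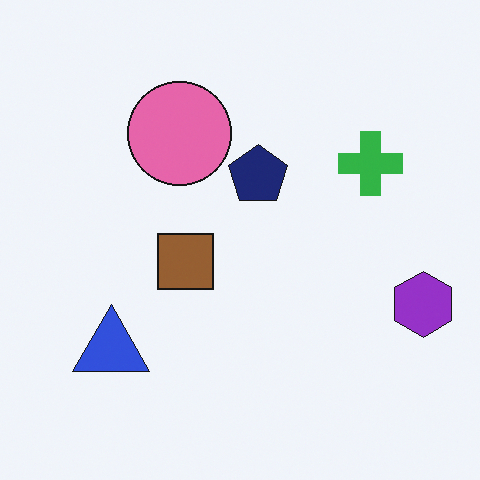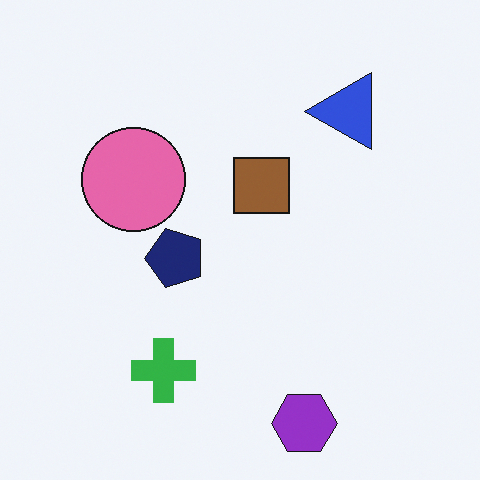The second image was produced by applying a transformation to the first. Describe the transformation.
It was transposed (reflected across the top-left ↔ bottom-right diagonal).

Shapes have swapped their row and column positions — what was in the top-right is now in the bottom-left — a diagonal reflection.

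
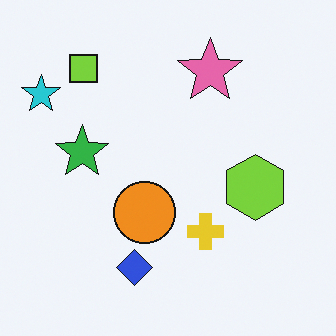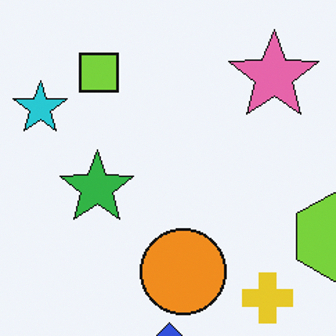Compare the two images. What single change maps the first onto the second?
The transformation is: cropped to a modestly smaller region and rescaled.

The visible shapes are larger and the field of view is narrower; shapes near the original edges may be partly or wholly outside the frame — a crop-and-rescale.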